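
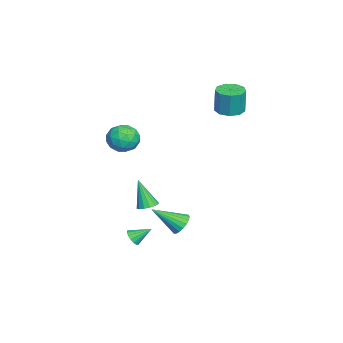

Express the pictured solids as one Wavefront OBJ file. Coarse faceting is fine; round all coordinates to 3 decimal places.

v 0.763 -1.777 2.765
v 1.356 -1.584 2.067
v 1.784 -2.716 3.373
v 2.377 -2.523 2.675
v 2.173 -1.867 3.31
v 1.542 -1.287 2.934
v 1.598 -3.013 2.506
v 0.967 -2.433 2.13
v 1.872 -2.349 1.907
v 2.227 -1.64 2.404
v 0.913 -2.66 3.036
v 1.268 -1.951 3.533
v 0.97 -1.598 2.363
v 2.17 -2.702 3.077
v 2.05 -2.316 3.451
v 2.399 -2.203 3.04
v 1.079 -1.423 2.873
v 1.428 -1.31 2.462
v 1.908 -1.476 3.193
v 1.712 -2.99 2.978
v 2.061 -2.877 2.567
v 0.741 -2.097 2.4
v 1.09 -1.984 1.989
v 1.232 -2.824 2.247
v 1.622 -1.934 1.858
v 2.222 -2.486 2.215
v 1.764 -2.774 2.116
v 1.393 -2.433 1.895
v 1.831 -1.518 2.15
v 2.431 -2.07 2.508
v 2.311 -1.684 2.881
v 1.94 -1.343 2.66
v 2.134 -1.967 2.056
v 0.709 -2.23 2.932
v 1.309 -2.782 3.29
v 1.2 -2.957 2.78
v 0.829 -2.616 2.559
v 0.918 -1.814 3.225
v 1.518 -2.366 3.582
v 1.747 -1.867 3.545
v 1.376 -1.526 3.324
v 1.006 -2.333 3.384
v 0.558 0.695 -3.98
v 1.146 0.505 -4.35
v 0.782 -0.835 -2.84
v 1.264 0.694 -4.12
v 1.243 0.883 -3.862
v 1.086 1.035 -3.627
v 0.824 1.119 -3.462
v 0.51 1.119 -3.4
v 0.205 1.035 -3.452
v -0.03 0.884 -3.609
v -0.148 0.695 -3.84
v -0.127 0.506 -4.097
v 0.03 0.355 -4.332
v 0.292 0.27 -4.497
v 0.606 0.27 -4.559
v 0.911 0.354 -4.507
v -3.702 2.757 2.518
v -2.878 2.83 2.45
v -2.754 2.877 3.994
v -3.578 2.803 4.062
v -3.119 3.344 2.454
v -2.996 3.391 3.998
v -3.633 3.583 2.487
v -3.509 3.63 4.032
v -4.179 3.435 2.535
v -4.056 3.482 4.08
v -4.502 2.97 2.575
v -4.378 3.017 4.12
v -4.45 2.405 2.588
v -4.327 2.452 4.133
v -4.048 2.004 2.568
v -3.925 2.051 4.113
v -3.484 1.956 2.525
v -3.361 2.002 4.069
v -3.022 2.282 2.478
v -2.899 2.329 4.022
v 3.288 -1.447 -3.52
v 3.643 -1.628 -3.171
v 3.152 -0.513 -2.9
v 3.79 -1.485 -3.354
v 3.802 -1.332 -3.581
v 3.676 -1.21 -3.792
v 3.446 -1.152 -3.931
v 3.174 -1.173 -3.959
v 2.933 -1.267 -3.87
v 2.786 -1.41 -3.687
v 2.774 -1.562 -3.459
v 2.9 -1.684 -3.248
v 3.129 -1.743 -3.11
v 3.401 -1.722 -3.081
v -1.673 -1.373 -4.008
v -1.073 -1.475 -3.89
v -2.107 -1.947 -2.292
v -1.125 -1.171 -3.801
v -1.323 -0.921 -3.768
v -1.616 -0.792 -3.799
v -1.923 -0.819 -3.886
v -2.164 -0.995 -4.005
v -2.273 -1.272 -4.125
v -2.222 -1.576 -4.214
v -2.023 -1.826 -4.247
v -1.731 -1.954 -4.216
v -1.423 -1.927 -4.13
v -1.182 -1.752 -4.01
f 1 38 17
f 38 12 41
f 17 41 6
f 38 41 17
f 1 17 13
f 17 6 18
f 13 18 2
f 17 18 13
f 1 13 22
f 13 2 23
f 22 23 8
f 13 23 22
f 1 22 34
f 22 8 37
f 34 37 11
f 22 37 34
f 1 34 38
f 34 11 42
f 38 42 12
f 34 42 38
f 2 18 29
f 18 6 32
f 29 32 10
f 18 32 29
f 6 41 19
f 41 12 40
f 19 40 5
f 41 40 19
f 12 42 39
f 42 11 35
f 39 35 3
f 42 35 39
f 11 37 36
f 37 8 24
f 36 24 7
f 37 24 36
f 8 23 28
f 23 2 25
f 28 25 9
f 23 25 28
f 4 30 16
f 30 10 31
f 16 31 5
f 30 31 16
f 4 16 14
f 16 5 15
f 14 15 3
f 16 15 14
f 4 14 21
f 14 3 20
f 21 20 7
f 14 20 21
f 4 21 26
f 21 7 27
f 26 27 9
f 21 27 26
f 4 26 30
f 26 9 33
f 30 33 10
f 26 33 30
f 5 31 19
f 31 10 32
f 19 32 6
f 31 32 19
f 3 15 39
f 15 5 40
f 39 40 12
f 15 40 39
f 7 20 36
f 20 3 35
f 36 35 11
f 20 35 36
f 9 27 28
f 27 7 24
f 28 24 8
f 27 24 28
f 10 33 29
f 33 9 25
f 29 25 2
f 33 25 29
f 44 43 46
f 44 46 45
f 46 43 47
f 46 47 45
f 47 43 48
f 47 48 45
f 48 43 49
f 48 49 45
f 49 43 50
f 49 50 45
f 50 43 51
f 50 51 45
f 51 43 52
f 51 52 45
f 52 43 53
f 52 53 45
f 53 43 54
f 53 54 45
f 54 43 55
f 54 55 45
f 55 43 56
f 55 56 45
f 56 43 57
f 56 57 45
f 57 43 58
f 57 58 45
f 58 43 44
f 58 44 45
f 60 59 63
f 60 63 61
f 61 63 64
f 61 64 62
f 63 59 65
f 63 65 64
f 64 65 66
f 64 66 62
f 65 59 67
f 65 67 66
f 66 67 68
f 66 68 62
f 67 59 69
f 67 69 68
f 68 69 70
f 68 70 62
f 69 59 71
f 69 71 70
f 70 71 72
f 70 72 62
f 71 59 73
f 71 73 72
f 72 73 74
f 72 74 62
f 73 59 75
f 73 75 74
f 74 75 76
f 74 76 62
f 75 59 77
f 75 77 76
f 76 77 78
f 76 78 62
f 77 59 60
f 77 60 78
f 78 60 61
f 78 61 62
f 80 79 82
f 80 82 81
f 82 79 83
f 82 83 81
f 83 79 84
f 83 84 81
f 84 79 85
f 84 85 81
f 85 79 86
f 85 86 81
f 86 79 87
f 86 87 81
f 87 79 88
f 87 88 81
f 88 79 89
f 88 89 81
f 89 79 90
f 89 90 81
f 90 79 91
f 90 91 81
f 91 79 92
f 91 92 81
f 92 79 80
f 92 80 81
f 94 93 96
f 94 96 95
f 96 93 97
f 96 97 95
f 97 93 98
f 97 98 95
f 98 93 99
f 98 99 95
f 99 93 100
f 99 100 95
f 100 93 101
f 100 101 95
f 101 93 102
f 101 102 95
f 102 93 103
f 102 103 95
f 103 93 104
f 103 104 95
f 104 93 105
f 104 105 95
f 105 93 106
f 105 106 95
f 106 93 94
f 106 94 95



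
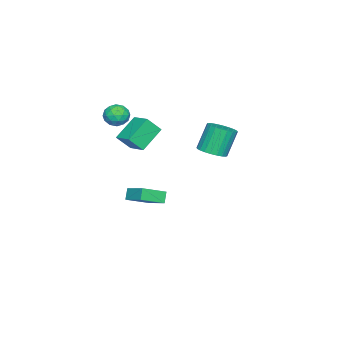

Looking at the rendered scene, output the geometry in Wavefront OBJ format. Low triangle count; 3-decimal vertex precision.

v 0.097 -1.998 2.79
v 0.569 -2.61 3.669
v 0.763 -0.936 3.172
v 1.235 -1.548 4.05
v 1.405 -2.452 1.77
v 1.877 -3.064 2.648
v 2.071 -1.39 2.151
v 2.543 -2.002 3.03
v 1.313 2.186 2.406
v 2.067 2.437 2.677
v 1.402 2.746 4.244
v 0.647 2.494 3.974
v 1.941 2.72 2.568
v 1.276 3.028 4.135
v 1.719 2.92 2.434
v 1.054 3.229 4.001
v 1.435 3.009 2.296
v 0.77 3.318 3.863
v 1.133 2.973 2.175
v 0.468 3.281 3.742
v 0.858 2.817 2.089
v 0.193 3.125 3.656
v 0.652 2.565 2.052
v -0.013 2.873 3.619
v 0.547 2.255 2.068
v -0.118 2.563 3.635
v 0.558 1.934 2.136
v -0.107 2.243 3.703
v 0.684 1.652 2.245
v 0.019 1.96 3.812
v 0.906 1.451 2.379
v 0.241 1.76 3.946
v 1.19 1.362 2.517
v 0.525 1.671 4.084
v 1.492 1.399 2.638
v 0.827 1.707 4.205
v 1.767 1.555 2.724
v 1.102 1.863 4.291
v 1.973 1.807 2.761
v 1.308 2.115 4.328
v 2.078 2.117 2.745
v 1.413 2.425 4.312
v 0.222 -3.5 3.87
v 0.63 -2.915 4.182
v 1.29 -4.025 3.458
v 1.698 -3.44 3.77
v 1.339 -3.954 4.231
v 0.679 -3.63 4.486
v 1.241 -3.31 3.154
v 0.581 -2.986 3.409
v 1.259 -2.798 3.74
v 1.32 -3.196 4.406
v 0.6 -3.744 3.234
v 0.661 -4.142 3.9
v 0.332 -3.162 4.062
v 1.588 -3.778 3.578
v 1.377 -4.081 3.849
v 1.617 -3.737 4.033
v 0.361 -3.582 4.241
v 0.601 -3.238 4.424
v 1.018 -3.849 4.453
v 1.319 -3.702 3.216
v 1.559 -3.358 3.399
v 0.303 -3.203 3.607
v 0.543 -2.859 3.791
v 0.902 -3.091 3.187
v 0.942 -2.749 3.986
v 1.569 -3.057 3.744
v 1.301 -2.981 3.382
v 0.913 -2.79 3.531
v 0.978 -2.983 4.377
v 1.605 -3.291 4.135
v 1.395 -3.594 4.406
v 1.007 -3.403 4.555
v 1.348 -2.914 4.117
v 0.315 -3.649 3.505
v 0.942 -3.957 3.263
v 0.913 -3.537 3.085
v 0.525 -3.346 3.234
v 0.351 -3.883 3.896
v 0.978 -4.191 3.654
v 1.007 -4.15 4.109
v 0.619 -3.959 4.258
v 0.572 -4.026 3.523
v -1.442 -4.031 -3.135
v -0.762 -2.786 -2.511
v -2.564 -3.1 -3.77
v -1.883 -1.855 -3.146
v -0.997 -3.945 -3.794
v -0.316 -2.7 -3.17
v -2.118 -3.014 -4.429
v -1.438 -1.769 -3.805
f 2 4 1
f 5 2 1
f 1 4 3
f 3 5 1
f 2 8 4
f 6 2 5
f 6 8 2
f 4 8 3
f 7 5 3
f 3 8 7
f 7 6 5
f 8 6 7
f 10 9 13
f 10 13 11
f 11 13 14
f 11 14 12
f 13 9 15
f 13 15 14
f 14 15 16
f 14 16 12
f 15 9 17
f 15 17 16
f 16 17 18
f 16 18 12
f 17 9 19
f 17 19 18
f 18 19 20
f 18 20 12
f 19 9 21
f 19 21 20
f 20 21 22
f 20 22 12
f 21 9 23
f 21 23 22
f 22 23 24
f 22 24 12
f 23 9 25
f 23 25 24
f 24 25 26
f 24 26 12
f 25 9 27
f 25 27 26
f 26 27 28
f 26 28 12
f 27 9 29
f 27 29 28
f 28 29 30
f 28 30 12
f 29 9 31
f 29 31 30
f 30 31 32
f 30 32 12
f 31 9 33
f 31 33 32
f 32 33 34
f 32 34 12
f 33 9 35
f 33 35 34
f 34 35 36
f 34 36 12
f 35 9 37
f 35 37 36
f 36 37 38
f 36 38 12
f 37 9 39
f 37 39 38
f 38 39 40
f 38 40 12
f 39 9 41
f 39 41 40
f 40 41 42
f 40 42 12
f 41 9 10
f 41 10 42
f 42 10 11
f 42 11 12
f 43 80 59
f 80 54 83
f 59 83 48
f 80 83 59
f 43 59 55
f 59 48 60
f 55 60 44
f 59 60 55
f 43 55 64
f 55 44 65
f 64 65 50
f 55 65 64
f 43 64 76
f 64 50 79
f 76 79 53
f 64 79 76
f 43 76 80
f 76 53 84
f 80 84 54
f 76 84 80
f 44 60 71
f 60 48 74
f 71 74 52
f 60 74 71
f 48 83 61
f 83 54 82
f 61 82 47
f 83 82 61
f 54 84 81
f 84 53 77
f 81 77 45
f 84 77 81
f 53 79 78
f 79 50 66
f 78 66 49
f 79 66 78
f 50 65 70
f 65 44 67
f 70 67 51
f 65 67 70
f 46 72 58
f 72 52 73
f 58 73 47
f 72 73 58
f 46 58 56
f 58 47 57
f 56 57 45
f 58 57 56
f 46 56 63
f 56 45 62
f 63 62 49
f 56 62 63
f 46 63 68
f 63 49 69
f 68 69 51
f 63 69 68
f 46 68 72
f 68 51 75
f 72 75 52
f 68 75 72
f 47 73 61
f 73 52 74
f 61 74 48
f 73 74 61
f 45 57 81
f 57 47 82
f 81 82 54
f 57 82 81
f 49 62 78
f 62 45 77
f 78 77 53
f 62 77 78
f 51 69 70
f 69 49 66
f 70 66 50
f 69 66 70
f 52 75 71
f 75 51 67
f 71 67 44
f 75 67 71
f 86 88 85
f 89 86 85
f 85 88 87
f 87 89 85
f 86 92 88
f 90 86 89
f 90 92 86
f 88 92 87
f 91 89 87
f 87 92 91
f 91 90 89
f 92 90 91



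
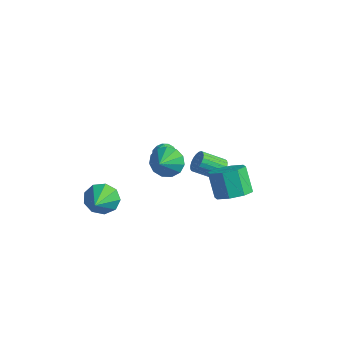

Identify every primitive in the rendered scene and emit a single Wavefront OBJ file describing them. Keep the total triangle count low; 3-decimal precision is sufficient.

v 3.753 2.084 -1.197
v 4.534 2.707 -0.872
v 3.707 3.018 0.521
v 2.927 2.396 0.197
v 3.977 3.106 -1.292
v 3.15 3.417 0.101
v 3.289 2.906 -1.656
v 2.462 3.218 -0.263
v 2.873 2.225 -1.751
v 2.046 2.537 -0.357
v 2.973 1.462 -1.521
v 2.146 1.773 -0.128
v 3.53 1.063 -1.101
v 2.703 1.374 0.292
v 4.218 1.262 -0.737
v 3.391 1.574 0.656
v 4.634 1.943 -0.643
v 3.807 2.255 0.751
v 2.7 -1.767 3.11
v 3.541 -1.652 2.706
v 3.14 -2.733 3.75
v 3.546 -1.358 3.147
v 3.282 -1.194 3.575
v 2.833 -1.211 3.857
v 2.342 -1.406 3.9
v 1.965 -1.714 3.693
v 1.821 -2.04 3.301
v 1.956 -2.279 2.848
v 2.328 -2.355 2.478
v 2.817 -2.244 2.309
v 3.27 -1.982 2.394
v 0.808 4.199 -2.124
v 1.108 4.406 -1.527
v 0.252 3.428 -0.758
v -0.048 3.221 -1.356
v 0.882 4.588 -1.547
v 0.026 3.61 -0.778
v 0.643 4.703 -1.667
v -0.213 3.724 -0.898
v 0.432 4.731 -1.866
v -0.423 3.752 -1.097
v 0.287 4.666 -2.11
v -0.569 3.688 -1.341
v 0.231 4.521 -2.356
v -0.624 3.543 -1.587
v 0.275 4.321 -2.562
v -0.58 3.342 -1.794
v 0.412 4.099 -2.693
v -0.444 3.121 -1.924
v 0.616 3.895 -2.725
v -0.239 2.916 -1.956
v 0.854 3.743 -2.653
v -0.001 2.765 -1.885
v 1.084 3.67 -2.49
v 0.229 2.692 -1.722
v 1.266 3.689 -2.264
v 0.411 2.71 -1.495
v 1.369 3.796 -2.013
v 0.513 2.817 -1.245
v 1.375 3.972 -1.782
v 0.519 2.994 -1.013
v 1.282 4.188 -1.61
v 0.427 3.21 -0.841
v -1.339 -2.583 -1.81
v -0.891 -2.831 -2.669
v -0.321 -3.997 -0.87
v -0.526 -2.352 -2.344
v -0.541 -1.982 -1.77
v -0.93 -1.892 -1.214
v -1.51 -2.126 -0.937
v -2.01 -2.573 -1.069
v -2.196 -3.025 -1.547
v -1.981 -3.27 -2.149
v -1.466 -3.194 -2.592
v -0.883 1.963 -0.984
v -0.352 1.685 -0.613
v -1.608 1.695 -0.147
v -1.077 1.417 0.224
v -1.109 2.113 0.123
v -0.661 2.279 -0.395
v -1.299 1.101 -0.365
v -0.851 1.267 -0.883
v -0.609 1.152 -0.231
v -0.492 1.778 0.071
v -1.468 1.602 -0.831
v -1.351 2.228 -0.529
v -0.554 1.847 -0.872
v -1.406 1.533 0.112
v -1.425 1.942 0.053
v -1.113 1.778 0.271
v -0.735 2.197 -0.744
v -0.423 2.033 -0.526
v -0.868 2.285 -0.093
v -1.537 1.347 -0.234
v -1.225 1.183 -0.016
v -0.847 1.602 -1.031
v -0.535 1.438 -0.813
v -1.092 1.095 -0.667
v -0.393 1.371 -0.43
v -0.819 1.213 0.063
v -0.95 1.028 -0.284
v -0.686 1.125 -0.588
v -0.324 1.738 -0.252
v -0.75 1.581 0.24
v -0.769 1.99 0.181
v -0.506 2.088 -0.124
v -0.475 1.425 -0.028
v -1.21 1.799 -1
v -1.636 1.642 -0.508
v -1.454 1.292 -0.636
v -1.191 1.39 -0.941
v -1.141 2.167 -0.823
v -1.567 2.009 -0.33
v -1.274 2.255 -0.172
v -1.01 2.352 -0.476
v -1.485 1.955 -0.732
f 2 1 5
f 2 5 3
f 3 5 6
f 3 6 4
f 5 1 7
f 5 7 6
f 6 7 8
f 6 8 4
f 7 1 9
f 7 9 8
f 8 9 10
f 8 10 4
f 9 1 11
f 9 11 10
f 10 11 12
f 10 12 4
f 11 1 13
f 11 13 12
f 12 13 14
f 12 14 4
f 13 1 15
f 13 15 14
f 14 15 16
f 14 16 4
f 15 1 17
f 15 17 16
f 16 17 18
f 16 18 4
f 17 1 2
f 17 2 18
f 18 2 3
f 18 3 4
f 20 19 22
f 20 22 21
f 22 19 23
f 22 23 21
f 23 19 24
f 23 24 21
f 24 19 25
f 24 25 21
f 25 19 26
f 25 26 21
f 26 19 27
f 26 27 21
f 27 19 28
f 27 28 21
f 28 19 29
f 28 29 21
f 29 19 30
f 29 30 21
f 30 19 31
f 30 31 21
f 31 19 20
f 31 20 21
f 33 32 36
f 33 36 34
f 34 36 37
f 34 37 35
f 36 32 38
f 36 38 37
f 37 38 39
f 37 39 35
f 38 32 40
f 38 40 39
f 39 40 41
f 39 41 35
f 40 32 42
f 40 42 41
f 41 42 43
f 41 43 35
f 42 32 44
f 42 44 43
f 43 44 45
f 43 45 35
f 44 32 46
f 44 46 45
f 45 46 47
f 45 47 35
f 46 32 48
f 46 48 47
f 47 48 49
f 47 49 35
f 48 32 50
f 48 50 49
f 49 50 51
f 49 51 35
f 50 32 52
f 50 52 51
f 51 52 53
f 51 53 35
f 52 32 54
f 52 54 53
f 53 54 55
f 53 55 35
f 54 32 56
f 54 56 55
f 55 56 57
f 55 57 35
f 56 32 58
f 56 58 57
f 57 58 59
f 57 59 35
f 58 32 60
f 58 60 59
f 59 60 61
f 59 61 35
f 60 32 62
f 60 62 61
f 61 62 63
f 61 63 35
f 62 32 33
f 62 33 63
f 63 33 34
f 63 34 35
f 65 64 67
f 65 67 66
f 67 64 68
f 67 68 66
f 68 64 69
f 68 69 66
f 69 64 70
f 69 70 66
f 70 64 71
f 70 71 66
f 71 64 72
f 71 72 66
f 72 64 73
f 72 73 66
f 73 64 74
f 73 74 66
f 74 64 65
f 74 65 66
f 75 112 91
f 112 86 115
f 91 115 80
f 112 115 91
f 75 91 87
f 91 80 92
f 87 92 76
f 91 92 87
f 75 87 96
f 87 76 97
f 96 97 82
f 87 97 96
f 75 96 108
f 96 82 111
f 108 111 85
f 96 111 108
f 75 108 112
f 108 85 116
f 112 116 86
f 108 116 112
f 76 92 103
f 92 80 106
f 103 106 84
f 92 106 103
f 80 115 93
f 115 86 114
f 93 114 79
f 115 114 93
f 86 116 113
f 116 85 109
f 113 109 77
f 116 109 113
f 85 111 110
f 111 82 98
f 110 98 81
f 111 98 110
f 82 97 102
f 97 76 99
f 102 99 83
f 97 99 102
f 78 104 90
f 104 84 105
f 90 105 79
f 104 105 90
f 78 90 88
f 90 79 89
f 88 89 77
f 90 89 88
f 78 88 95
f 88 77 94
f 95 94 81
f 88 94 95
f 78 95 100
f 95 81 101
f 100 101 83
f 95 101 100
f 78 100 104
f 100 83 107
f 104 107 84
f 100 107 104
f 79 105 93
f 105 84 106
f 93 106 80
f 105 106 93
f 77 89 113
f 89 79 114
f 113 114 86
f 89 114 113
f 81 94 110
f 94 77 109
f 110 109 85
f 94 109 110
f 83 101 102
f 101 81 98
f 102 98 82
f 101 98 102
f 84 107 103
f 107 83 99
f 103 99 76
f 107 99 103



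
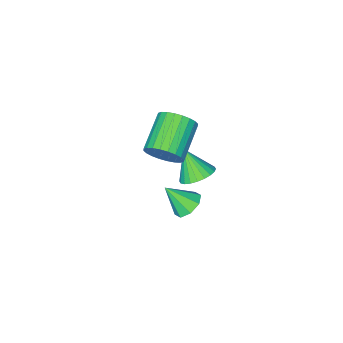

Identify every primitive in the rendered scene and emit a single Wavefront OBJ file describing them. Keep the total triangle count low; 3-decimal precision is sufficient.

v -1.047 -0.572 2.025
v -0.442 -1.016 2.64
v -2.049 -1.971 3.53
v -2.653 -1.528 2.915
v -0.524 -0.7 2.832
v -2.13 -1.655 3.722
v -0.685 -0.365 2.901
v -2.291 -1.32 3.791
v -0.901 -0.061 2.836
v -2.508 -1.016 3.726
v -1.14 0.165 2.648
v -2.746 -0.79 3.538
v -1.364 0.279 2.365
v -2.971 -0.676 3.255
v -1.54 0.263 2.031
v -3.147 -0.692 2.921
v -1.641 0.12 1.695
v -3.247 -0.835 2.585
v -1.651 -0.129 1.41
v -3.258 -1.084 2.3
v -1.57 -0.445 1.218
v -3.176 -1.4 2.108
v -1.409 -0.78 1.149
v -3.015 -1.735 2.039
v -1.192 -1.084 1.214
v -2.799 -2.039 2.104
v -0.954 -1.31 1.402
v -2.56 -2.265 2.292
v -0.729 -1.424 1.685
v -2.336 -2.379 2.575
v -0.553 -1.408 2.019
v -2.16 -2.363 2.909
v -0.453 -1.265 2.355
v -2.059 -2.22 3.245
v -2.953 -0.451 -0.771
v -2.056 -0.589 -0.925
v -2.867 -1.389 0.571
v -2.048 -0.295 -0.72
v -2.177 -0.024 -0.523
v -2.424 0.181 -0.363
v -2.752 0.291 -0.266
v -3.11 0.287 -0.246
v -3.445 0.171 -0.305
v -3.704 -0.039 -0.436
v -3.849 -0.313 -0.617
v -3.858 -0.607 -0.823
v -3.729 -0.878 -1.02
v -3.482 -1.084 -1.179
v -3.154 -1.193 -1.277
v -2.796 -1.189 -1.297
v -2.461 -1.073 -1.237
v -2.202 -0.863 -1.107
v -2.715 -0.861 -3.403
v -2.08 -1.056 -3.918
v -1.985 -1.679 -2.197
v -1.982 -0.503 -3.604
v -2.313 -0.161 -3.172
v -2.879 -0.229 -2.876
v -3.349 -0.667 -2.888
v -3.448 -1.219 -3.203
v -3.117 -1.562 -3.635
v -2.55 -1.494 -3.931
f 2 1 5
f 2 5 3
f 3 5 6
f 3 6 4
f 5 1 7
f 5 7 6
f 6 7 8
f 6 8 4
f 7 1 9
f 7 9 8
f 8 9 10
f 8 10 4
f 9 1 11
f 9 11 10
f 10 11 12
f 10 12 4
f 11 1 13
f 11 13 12
f 12 13 14
f 12 14 4
f 13 1 15
f 13 15 14
f 14 15 16
f 14 16 4
f 15 1 17
f 15 17 16
f 16 17 18
f 16 18 4
f 17 1 19
f 17 19 18
f 18 19 20
f 18 20 4
f 19 1 21
f 19 21 20
f 20 21 22
f 20 22 4
f 21 1 23
f 21 23 22
f 22 23 24
f 22 24 4
f 23 1 25
f 23 25 24
f 24 25 26
f 24 26 4
f 25 1 27
f 25 27 26
f 26 27 28
f 26 28 4
f 27 1 29
f 27 29 28
f 28 29 30
f 28 30 4
f 29 1 31
f 29 31 30
f 30 31 32
f 30 32 4
f 31 1 33
f 31 33 32
f 32 33 34
f 32 34 4
f 33 1 2
f 33 2 34
f 34 2 3
f 34 3 4
f 36 35 38
f 36 38 37
f 38 35 39
f 38 39 37
f 39 35 40
f 39 40 37
f 40 35 41
f 40 41 37
f 41 35 42
f 41 42 37
f 42 35 43
f 42 43 37
f 43 35 44
f 43 44 37
f 44 35 45
f 44 45 37
f 45 35 46
f 45 46 37
f 46 35 47
f 46 47 37
f 47 35 48
f 47 48 37
f 48 35 49
f 48 49 37
f 49 35 50
f 49 50 37
f 50 35 51
f 50 51 37
f 51 35 52
f 51 52 37
f 52 35 36
f 52 36 37
f 54 53 56
f 54 56 55
f 56 53 57
f 56 57 55
f 57 53 58
f 57 58 55
f 58 53 59
f 58 59 55
f 59 53 60
f 59 60 55
f 60 53 61
f 60 61 55
f 61 53 62
f 61 62 55
f 62 53 54
f 62 54 55



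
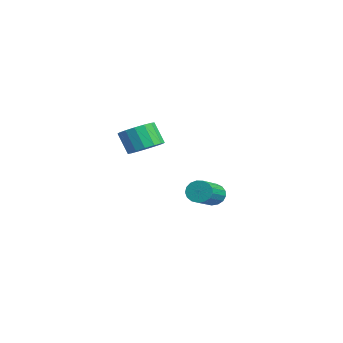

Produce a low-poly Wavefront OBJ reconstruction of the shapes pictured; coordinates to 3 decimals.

v -3.107 1.17 -3.631
v -2.731 1.301 -4.106
v -1.376 0.241 -3.324
v -1.753 0.11 -2.849
v -2.675 1.517 -3.909
v -1.32 0.456 -3.127
v -2.719 1.653 -3.649
v -1.364 0.593 -2.867
v -2.851 1.679 -3.385
v -1.497 0.618 -2.603
v -3.043 1.588 -3.177
v -1.688 0.527 -2.395
v -3.249 1.401 -3.073
v -1.894 0.341 -2.291
v -3.422 1.162 -3.097
v -2.068 0.101 -2.315
v -3.524 0.924 -3.243
v -2.169 -0.136 -2.461
v -3.53 0.743 -3.478
v -2.175 -0.317 -2.696
v -3.439 0.66 -3.748
v -2.084 -0.401 -2.966
v -3.273 0.694 -3.991
v -1.918 -0.367 -3.209
v -3.068 0.836 -4.152
v -1.713 -0.224 -3.37
v -2.872 1.056 -4.193
v -1.518 -0.005 -3.411
v 2.412 -3.409 1.405
v 3.098 -3.664 1.673
v 2.615 -3.945 2.643
v 1.928 -3.691 2.375
v 3.083 -3.274 1.778
v 2.6 -3.556 2.749
v 2.888 -2.921 1.784
v 2.404 -3.203 2.754
v 2.565 -2.698 1.687
v 2.081 -2.98 2.658
v 2.201 -2.666 1.515
v 1.718 -2.948 2.486
v 1.893 -2.833 1.314
v 1.41 -3.115 2.284
v 1.725 -3.155 1.137
v 1.242 -3.436 2.107
v 1.74 -3.544 1.031
v 1.257 -3.826 2.002
v 1.936 -3.897 1.026
v 1.452 -4.179 1.996
v 2.259 -4.12 1.122
v 1.775 -4.402 2.093
v 2.622 -4.152 1.294
v 2.139 -4.434 2.265
v 2.93 -3.985 1.496
v 2.447 -4.267 2.466
f 2 1 5
f 2 5 3
f 3 5 6
f 3 6 4
f 5 1 7
f 5 7 6
f 6 7 8
f 6 8 4
f 7 1 9
f 7 9 8
f 8 9 10
f 8 10 4
f 9 1 11
f 9 11 10
f 10 11 12
f 10 12 4
f 11 1 13
f 11 13 12
f 12 13 14
f 12 14 4
f 13 1 15
f 13 15 14
f 14 15 16
f 14 16 4
f 15 1 17
f 15 17 16
f 16 17 18
f 16 18 4
f 17 1 19
f 17 19 18
f 18 19 20
f 18 20 4
f 19 1 21
f 19 21 20
f 20 21 22
f 20 22 4
f 21 1 23
f 21 23 22
f 22 23 24
f 22 24 4
f 23 1 25
f 23 25 24
f 24 25 26
f 24 26 4
f 25 1 27
f 25 27 26
f 26 27 28
f 26 28 4
f 27 1 2
f 27 2 28
f 28 2 3
f 28 3 4
f 30 29 33
f 30 33 31
f 31 33 34
f 31 34 32
f 33 29 35
f 33 35 34
f 34 35 36
f 34 36 32
f 35 29 37
f 35 37 36
f 36 37 38
f 36 38 32
f 37 29 39
f 37 39 38
f 38 39 40
f 38 40 32
f 39 29 41
f 39 41 40
f 40 41 42
f 40 42 32
f 41 29 43
f 41 43 42
f 42 43 44
f 42 44 32
f 43 29 45
f 43 45 44
f 44 45 46
f 44 46 32
f 45 29 47
f 45 47 46
f 46 47 48
f 46 48 32
f 47 29 49
f 47 49 48
f 48 49 50
f 48 50 32
f 49 29 51
f 49 51 50
f 50 51 52
f 50 52 32
f 51 29 53
f 51 53 52
f 52 53 54
f 52 54 32
f 53 29 30
f 53 30 54
f 54 30 31
f 54 31 32



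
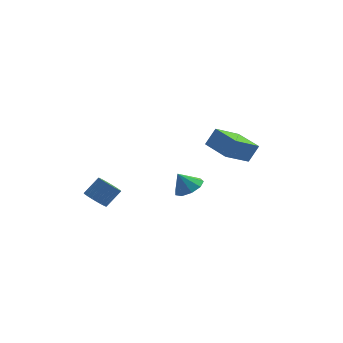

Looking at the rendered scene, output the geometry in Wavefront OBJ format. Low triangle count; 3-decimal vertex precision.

v 0.265 3.334 -1.959
v 0.785 4.057 -1.574
v -0.385 3.206 -0.841
v 0.24 4.299 -1.864
v -0.294 4.09 -2.198
v -0.566 3.527 -2.42
v -0.449 2.874 -2.427
v 0.002 2.436 -2.215
v 0.576 2.418 -1.883
v 1.005 2.829 -1.587
v 1.087 3.476 -1.465
v 4.102 0.093 2.217
v 3.011 -1.227 3.19
v 2.797 1.329 2.43
v 1.706 0.009 3.404
v 4.614 0.451 3.276
v 3.523 -0.869 4.25
v 3.309 1.687 3.49
v 2.218 0.367 4.463
v -4.062 -1.96 -0.479
v -3.442 -2.402 -0.648
v -2.738 -1.783 0.309
v -3.358 -1.34 0.479
v -3.399 -2.148 -0.844
v -2.695 -1.528 0.113
v -3.471 -1.861 -0.978
v -2.767 -1.241 -0.021
v -3.645 -1.591 -1.024
v -2.941 -0.971 -0.067
v -3.891 -1.385 -0.977
v -3.186 -0.765 -0.02
v -4.166 -1.278 -0.843
v -3.462 -0.659 0.114
v -4.424 -1.289 -0.646
v -3.72 -0.67 0.311
v -4.619 -1.417 -0.421
v -3.915 -0.797 0.536
v -4.718 -1.638 -0.205
v -4.013 -1.018 0.752
v -4.703 -1.914 -0.036
v -3.999 -1.295 0.921
v -4.578 -2.199 0.056
v -3.874 -1.579 1.013
v -4.363 -2.442 0.055
v -3.659 -1.823 1.012
v -4.097 -2.602 -0.037
v -3.392 -1.982 0.92
v -3.824 -2.651 -0.206
v -3.12 -2.031 0.751
v -3.593 -2.58 -0.422
v -2.889 -1.961 0.535
f 2 1 4
f 2 4 3
f 4 1 5
f 4 5 3
f 5 1 6
f 5 6 3
f 6 1 7
f 6 7 3
f 7 1 8
f 7 8 3
f 8 1 9
f 8 9 3
f 9 1 10
f 9 10 3
f 10 1 11
f 10 11 3
f 11 1 2
f 11 2 3
f 13 15 12
f 16 13 12
f 12 15 14
f 14 16 12
f 13 19 15
f 17 13 16
f 17 19 13
f 15 19 14
f 18 16 14
f 14 19 18
f 18 17 16
f 19 17 18
f 21 20 24
f 21 24 22
f 22 24 25
f 22 25 23
f 24 20 26
f 24 26 25
f 25 26 27
f 25 27 23
f 26 20 28
f 26 28 27
f 27 28 29
f 27 29 23
f 28 20 30
f 28 30 29
f 29 30 31
f 29 31 23
f 30 20 32
f 30 32 31
f 31 32 33
f 31 33 23
f 32 20 34
f 32 34 33
f 33 34 35
f 33 35 23
f 34 20 36
f 34 36 35
f 35 36 37
f 35 37 23
f 36 20 38
f 36 38 37
f 37 38 39
f 37 39 23
f 38 20 40
f 38 40 39
f 39 40 41
f 39 41 23
f 40 20 42
f 40 42 41
f 41 42 43
f 41 43 23
f 42 20 44
f 42 44 43
f 43 44 45
f 43 45 23
f 44 20 46
f 44 46 45
f 45 46 47
f 45 47 23
f 46 20 48
f 46 48 47
f 47 48 49
f 47 49 23
f 48 20 50
f 48 50 49
f 49 50 51
f 49 51 23
f 50 20 21
f 50 21 51
f 51 21 22
f 51 22 23



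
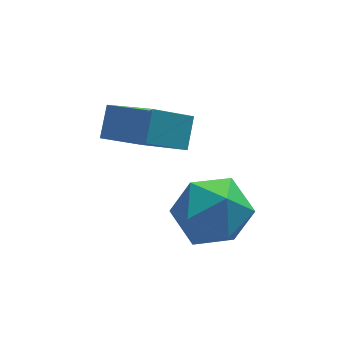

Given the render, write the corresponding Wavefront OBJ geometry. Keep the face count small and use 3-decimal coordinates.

v -0.631 -2.194 -1.171
v 0.219 -1.564 -1.084
v 0.381 -3.576 -1.036
v 1.231 -2.946 -0.949
v 0.516 -2.985 -0.165
v -0.109 -2.13 -0.248
v 0.709 -3.01 -1.872
v 0.084 -2.155 -1.955
v 1.048 -2.068 -1.517
v 0.928 -2.052 -0.462
v -0.328 -3.088 -1.658
v -0.448 -3.072 -0.603
v -1.839 -0.433 0.303
v -1.049 -1.681 1.125
v -1.501 0.188 0.922
v -0.711 -1.06 1.744
v -0.789 -0.26 -0.444
v 0.001 -1.508 0.378
v -0.451 0.361 0.175
v 0.339 -0.887 0.997
f 1 12 6
f 1 6 2
f 1 2 8
f 1 8 11
f 1 11 12
f 2 6 10
f 6 12 5
f 12 11 3
f 11 8 7
f 8 2 9
f 4 10 5
f 4 5 3
f 4 3 7
f 4 7 9
f 4 9 10
f 5 10 6
f 3 5 12
f 7 3 11
f 9 7 8
f 10 9 2
f 14 16 13
f 17 14 13
f 13 16 15
f 15 17 13
f 14 20 16
f 18 14 17
f 18 20 14
f 16 20 15
f 19 17 15
f 15 20 19
f 19 18 17
f 20 18 19



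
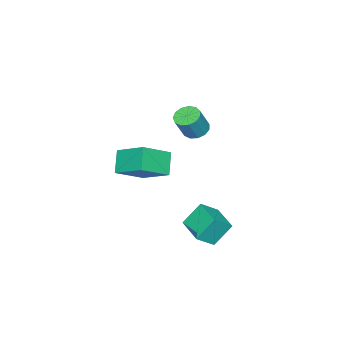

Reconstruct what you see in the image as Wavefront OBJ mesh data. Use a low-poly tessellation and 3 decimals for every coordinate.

v -3.94 -0.197 0.587
v -3.456 0.226 0.366
v -2.815 0.121 1.573
v -3.3 -0.303 1.793
v -3.725 0.445 0.528
v -3.085 0.34 1.735
v -4.063 0.46 0.709
v -3.422 0.355 1.915
v -4.361 0.267 0.851
v -3.721 0.162 2.057
v -4.526 -0.074 0.909
v -3.886 -0.179 2.115
v -4.505 -0.454 0.864
v -3.865 -0.559 2.071
v -4.305 -0.753 0.732
v -3.664 -0.858 1.938
v -3.989 -0.875 0.553
v -3.348 -0.98 1.76
v -3.657 -0.782 0.385
v -3.017 -0.887 1.592
v -3.415 -0.503 0.281
v -2.775 -0.609 1.488
v -3.34 -0.128 0.274
v -2.7 -0.233 1.481
v -2.53 -3.778 -1.47
v -2.369 -2.146 -0.55
v -3.923 -3.133 -2.371
v -3.763 -1.501 -1.451
v -1.697 -3.319 -2.429
v -1.537 -1.687 -1.509
v -3.091 -2.674 -3.33
v -2.93 -1.042 -2.41
v -0.704 2.18 -3.562
v -1.387 2.699 -2.481
v 0.095 3.457 -3.67
v -0.588 3.976 -2.589
v 0.088 1.744 -2.851
v -0.595 2.263 -1.77
v 0.887 3.021 -2.959
v 0.204 3.54 -1.878
f 2 1 5
f 2 5 3
f 3 5 6
f 3 6 4
f 5 1 7
f 5 7 6
f 6 7 8
f 6 8 4
f 7 1 9
f 7 9 8
f 8 9 10
f 8 10 4
f 9 1 11
f 9 11 10
f 10 11 12
f 10 12 4
f 11 1 13
f 11 13 12
f 12 13 14
f 12 14 4
f 13 1 15
f 13 15 14
f 14 15 16
f 14 16 4
f 15 1 17
f 15 17 16
f 16 17 18
f 16 18 4
f 17 1 19
f 17 19 18
f 18 19 20
f 18 20 4
f 19 1 21
f 19 21 20
f 20 21 22
f 20 22 4
f 21 1 23
f 21 23 22
f 22 23 24
f 22 24 4
f 23 1 2
f 23 2 24
f 24 2 3
f 24 3 4
f 26 28 25
f 29 26 25
f 25 28 27
f 27 29 25
f 26 32 28
f 30 26 29
f 30 32 26
f 28 32 27
f 31 29 27
f 27 32 31
f 31 30 29
f 32 30 31
f 34 36 33
f 37 34 33
f 33 36 35
f 35 37 33
f 34 40 36
f 38 34 37
f 38 40 34
f 36 40 35
f 39 37 35
f 35 40 39
f 39 38 37
f 40 38 39



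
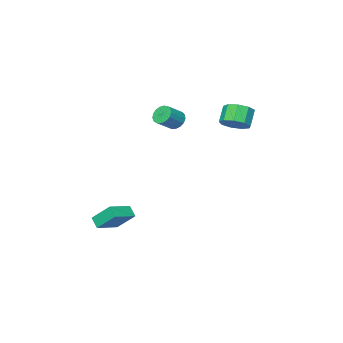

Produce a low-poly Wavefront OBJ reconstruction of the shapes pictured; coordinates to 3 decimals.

v 2.407 -2.56 -4.819
v 2.332 -3.158 -4.234
v 1.987 -1.41 -3.698
v 1.912 -2.008 -3.112
v 3.968 -2.372 -4.428
v 3.893 -2.97 -3.842
v 3.548 -1.222 -3.306
v 3.473 -1.82 -2.721
v -0.516 -0.833 3.373
v -0.177 -1.108 2.838
v 0.875 -1.082 3.493
v 0.536 -0.807 4.027
v -0.154 -0.782 2.788
v 0.899 -0.756 3.442
v -0.213 -0.468 2.871
v 0.839 -0.443 3.526
v -0.342 -0.238 3.07
v 0.71 -0.212 3.724
v -0.511 -0.144 3.337
v 0.541 -0.118 3.992
v -0.681 -0.208 3.613
v 0.371 -0.182 4.268
v -0.814 -0.415 3.834
v 0.239 -0.389 4.489
v -0.878 -0.717 3.949
v 0.175 -0.692 4.604
v -0.859 -1.047 3.932
v 0.194 -1.021 4.587
v -0.762 -1.327 3.787
v 0.291 -1.301 4.442
v -0.609 -1.494 3.547
v 0.444 -1.468 4.201
v -0.434 -1.51 3.267
v 0.619 -1.484 3.922
v -0.278 -1.37 3.011
v 0.774 -1.345 3.666
v -2.94 1.44 3.118
v -2.399 1.953 3.658
v -3.04 1.572 4.661
v -3.58 1.06 4.122
v -2.896 2.29 3.469
v -3.537 1.909 4.472
v -3.413 2.229 3.115
v -4.054 1.848 4.119
v -3.709 1.799 2.763
v -4.35 1.419 3.767
v -3.645 1.202 2.578
v -4.285 0.821 3.581
v -3.251 0.716 2.645
v -3.891 0.335 3.648
v -2.711 0.569 2.933
v -3.352 0.188 3.937
v -2.278 0.83 3.309
v -2.919 0.449 4.312
v -2.155 1.376 3.595
v -2.796 0.996 4.598
f 2 4 1
f 5 2 1
f 1 4 3
f 3 5 1
f 2 8 4
f 6 2 5
f 6 8 2
f 4 8 3
f 7 5 3
f 3 8 7
f 7 6 5
f 8 6 7
f 10 9 13
f 10 13 11
f 11 13 14
f 11 14 12
f 13 9 15
f 13 15 14
f 14 15 16
f 14 16 12
f 15 9 17
f 15 17 16
f 16 17 18
f 16 18 12
f 17 9 19
f 17 19 18
f 18 19 20
f 18 20 12
f 19 9 21
f 19 21 20
f 20 21 22
f 20 22 12
f 21 9 23
f 21 23 22
f 22 23 24
f 22 24 12
f 23 9 25
f 23 25 24
f 24 25 26
f 24 26 12
f 25 9 27
f 25 27 26
f 26 27 28
f 26 28 12
f 27 9 29
f 27 29 28
f 28 29 30
f 28 30 12
f 29 9 31
f 29 31 30
f 30 31 32
f 30 32 12
f 31 9 33
f 31 33 32
f 32 33 34
f 32 34 12
f 33 9 35
f 33 35 34
f 34 35 36
f 34 36 12
f 35 9 10
f 35 10 36
f 36 10 11
f 36 11 12
f 38 37 41
f 38 41 39
f 39 41 42
f 39 42 40
f 41 37 43
f 41 43 42
f 42 43 44
f 42 44 40
f 43 37 45
f 43 45 44
f 44 45 46
f 44 46 40
f 45 37 47
f 45 47 46
f 46 47 48
f 46 48 40
f 47 37 49
f 47 49 48
f 48 49 50
f 48 50 40
f 49 37 51
f 49 51 50
f 50 51 52
f 50 52 40
f 51 37 53
f 51 53 52
f 52 53 54
f 52 54 40
f 53 37 55
f 53 55 54
f 54 55 56
f 54 56 40
f 55 37 38
f 55 38 56
f 56 38 39
f 56 39 40



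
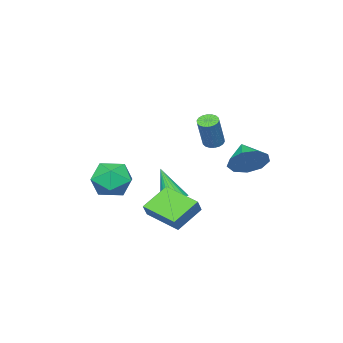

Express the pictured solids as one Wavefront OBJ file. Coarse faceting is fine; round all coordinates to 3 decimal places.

v 1.313 -2.49 -1.106
v 2.048 -3.12 -0.399
v 0.892 -4.1 -2.101
v 1.627 -4.73 -1.394
v 0.604 -4.289 -0.953
v 0.864 -3.294 -0.338
v 2.076 -3.926 -2.162
v 2.336 -2.931 -1.547
v 2.52 -4.007 -1.051
v 1.61 -4.231 -0.304
v 1.33 -2.989 -2.196
v 0.42 -3.213 -1.449
v 3.006 -0.037 -2.118
v 1.623 0.2 -1.213
v 3.01 1.841 -2.604
v 1.627 2.078 -1.699
v 3.493 0.142 -1.421
v 2.11 0.379 -0.516
v 3.497 2.02 -1.907
v 2.114 2.257 -1.002
v -0.871 0.763 1.615
v -0.418 0.89 1.37
v 0.383 1.184 3
v -0.069 1.057 3.245
v -0.529 1.098 1.387
v 0.272 1.392 3.017
v -0.707 1.239 1.449
v 0.094 1.533 3.079
v -0.918 1.286 1.544
v -0.117 1.58 3.174
v -1.119 1.23 1.653
v -0.318 1.523 3.283
v -1.271 1.081 1.755
v -0.47 1.374 3.385
v -1.344 0.869 1.829
v -0.543 1.163 3.459
v -1.323 0.636 1.86
v -0.522 0.93 3.49
v -1.212 0.428 1.843
v -0.411 0.722 3.473
v -1.034 0.287 1.781
v -0.233 0.581 3.411
v -0.823 0.24 1.686
v -0.022 0.534 3.316
v -0.622 0.297 1.577
v 0.179 0.59 3.207
v -0.47 0.446 1.475
v 0.331 0.739 3.105
v -0.397 0.657 1.401
v 0.404 0.951 3.031
v -3.073 -3.49 -3.982
v -2.325 -3.535 -3.969
v -3.167 -4.49 -2.138
v -2.376 -3.264 -3.824
v -2.548 -3.031 -3.707
v -2.811 -2.878 -3.637
v -3.119 -2.831 -3.627
v -3.419 -2.898 -3.679
v -3.659 -3.067 -3.783
v -3.799 -3.31 -3.921
v -3.812 -3.583 -4.07
v -3.698 -3.841 -4.204
v -3.476 -4.038 -4.299
v -3.184 -4.14 -4.34
v -2.873 -4.13 -4.319
v -2.597 -4.01 -4.239
v -2.403 -3.799 -4.116
v -3.616 0.732 -0.516
v -2.863 -0.012 -0.778
v -4.344 -0.272 0.236
v -2.675 0.329 -0.142
v -2.927 0.857 0.319
v -3.501 1.327 0.39
v -4.129 1.519 0.036
v -4.517 1.342 -0.575
v -4.483 0.879 -1.159
v -4.043 0.348 -1.442
v -3.404 -0.004 -1.292
f 1 12 6
f 1 6 2
f 1 2 8
f 1 8 11
f 1 11 12
f 2 6 10
f 6 12 5
f 12 11 3
f 11 8 7
f 8 2 9
f 4 10 5
f 4 5 3
f 4 3 7
f 4 7 9
f 4 9 10
f 5 10 6
f 3 5 12
f 7 3 11
f 9 7 8
f 10 9 2
f 14 16 13
f 17 14 13
f 13 16 15
f 15 17 13
f 14 20 16
f 18 14 17
f 18 20 14
f 16 20 15
f 19 17 15
f 15 20 19
f 19 18 17
f 20 18 19
f 22 21 25
f 22 25 23
f 23 25 26
f 23 26 24
f 25 21 27
f 25 27 26
f 26 27 28
f 26 28 24
f 27 21 29
f 27 29 28
f 28 29 30
f 28 30 24
f 29 21 31
f 29 31 30
f 30 31 32
f 30 32 24
f 31 21 33
f 31 33 32
f 32 33 34
f 32 34 24
f 33 21 35
f 33 35 34
f 34 35 36
f 34 36 24
f 35 21 37
f 35 37 36
f 36 37 38
f 36 38 24
f 37 21 39
f 37 39 38
f 38 39 40
f 38 40 24
f 39 21 41
f 39 41 40
f 40 41 42
f 40 42 24
f 41 21 43
f 41 43 42
f 42 43 44
f 42 44 24
f 43 21 45
f 43 45 44
f 44 45 46
f 44 46 24
f 45 21 47
f 45 47 46
f 46 47 48
f 46 48 24
f 47 21 49
f 47 49 48
f 48 49 50
f 48 50 24
f 49 21 22
f 49 22 50
f 50 22 23
f 50 23 24
f 52 51 54
f 52 54 53
f 54 51 55
f 54 55 53
f 55 51 56
f 55 56 53
f 56 51 57
f 56 57 53
f 57 51 58
f 57 58 53
f 58 51 59
f 58 59 53
f 59 51 60
f 59 60 53
f 60 51 61
f 60 61 53
f 61 51 62
f 61 62 53
f 62 51 63
f 62 63 53
f 63 51 64
f 63 64 53
f 64 51 65
f 64 65 53
f 65 51 66
f 65 66 53
f 66 51 67
f 66 67 53
f 67 51 52
f 67 52 53
f 69 68 71
f 69 71 70
f 71 68 72
f 71 72 70
f 72 68 73
f 72 73 70
f 73 68 74
f 73 74 70
f 74 68 75
f 74 75 70
f 75 68 76
f 75 76 70
f 76 68 77
f 76 77 70
f 77 68 78
f 77 78 70
f 78 68 69
f 78 69 70



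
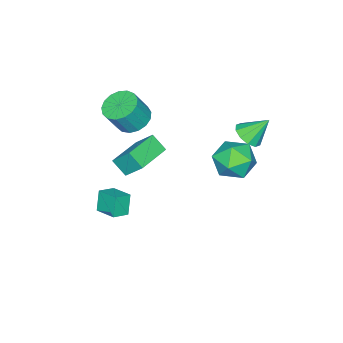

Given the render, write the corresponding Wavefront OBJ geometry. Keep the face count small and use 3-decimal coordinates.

v -0.303 -3.563 -4.093
v -0.803 -3.764 -2.943
v -0.023 -2.308 -3.752
v -0.523 -2.509 -2.602
v 0.583 -3.851 -3.758
v 0.083 -4.052 -2.608
v 0.863 -2.596 -3.417
v 0.363 -2.797 -2.267
v -3.199 2.782 2.965
v -2.472 3.219 3.015
v -3.781 3.618 4.135
v -2.788 3.469 2.679
v -3.262 3.457 2.452
v -3.712 3.188 2.421
v -3.966 2.763 2.598
v -3.927 2.346 2.915
v -3.611 2.096 3.251
v -3.137 2.108 3.478
v -2.687 2.377 3.509
v -2.433 2.802 3.332
v -1.978 -3.281 2.188
v -1.087 -3.364 1.72
v -0.37 -3.702 3.144
v -1.262 -3.619 3.612
v -1.111 -2.897 1.842
v -0.394 -3.235 3.266
v -1.333 -2.518 2.044
v -0.616 -2.856 3.468
v -1.703 -2.314 2.278
v -0.986 -2.651 3.703
v -2.136 -2.331 2.492
v -1.419 -2.669 3.917
v -2.533 -2.566 2.636
v -1.816 -2.904 4.061
v -2.803 -2.965 2.678
v -2.086 -3.302 4.102
v -2.884 -3.436 2.607
v -2.167 -3.774 4.031
v -2.758 -3.872 2.44
v -2.041 -4.209 3.865
v -2.453 -4.172 2.216
v -1.736 -4.51 3.64
v -2.039 -4.269 1.985
v -1.322 -4.606 3.409
v -1.612 -4.139 1.8
v -0.895 -4.476 3.225
v -1.268 -3.812 1.704
v -0.551 -4.15 3.129
v -1.48 3.647 1.307
v -0.879 3.107 2.248
v -3.061 2.453 1.632
v -2.46 1.913 2.573
v -2.841 3.089 2.674
v -1.863 3.827 2.473
v -2.077 1.733 1.407
v -1.099 2.471 1.206
v -1.247 1.924 2.31
v -1.719 2.762 3.093
v -2.221 2.798 0.787
v -2.693 3.636 1.57
v -2.811 -3.747 -0.65
v -2.846 -2.709 0.488
v -2.783 -2.904 -1.417
v -2.818 -1.867 -0.279
v -0.722 -3.753 -0.581
v -0.757 -2.716 0.557
v -0.694 -2.911 -1.348
v -0.729 -1.873 -0.21
f 2 4 1
f 5 2 1
f 1 4 3
f 3 5 1
f 2 8 4
f 6 2 5
f 6 8 2
f 4 8 3
f 7 5 3
f 3 8 7
f 7 6 5
f 8 6 7
f 10 9 12
f 10 12 11
f 12 9 13
f 12 13 11
f 13 9 14
f 13 14 11
f 14 9 15
f 14 15 11
f 15 9 16
f 15 16 11
f 16 9 17
f 16 17 11
f 17 9 18
f 17 18 11
f 18 9 19
f 18 19 11
f 19 9 20
f 19 20 11
f 20 9 10
f 20 10 11
f 22 21 25
f 22 25 23
f 23 25 26
f 23 26 24
f 25 21 27
f 25 27 26
f 26 27 28
f 26 28 24
f 27 21 29
f 27 29 28
f 28 29 30
f 28 30 24
f 29 21 31
f 29 31 30
f 30 31 32
f 30 32 24
f 31 21 33
f 31 33 32
f 32 33 34
f 32 34 24
f 33 21 35
f 33 35 34
f 34 35 36
f 34 36 24
f 35 21 37
f 35 37 36
f 36 37 38
f 36 38 24
f 37 21 39
f 37 39 38
f 38 39 40
f 38 40 24
f 39 21 41
f 39 41 40
f 40 41 42
f 40 42 24
f 41 21 43
f 41 43 42
f 42 43 44
f 42 44 24
f 43 21 45
f 43 45 44
f 44 45 46
f 44 46 24
f 45 21 47
f 45 47 46
f 46 47 48
f 46 48 24
f 47 21 22
f 47 22 48
f 48 22 23
f 48 23 24
f 49 60 54
f 49 54 50
f 49 50 56
f 49 56 59
f 49 59 60
f 50 54 58
f 54 60 53
f 60 59 51
f 59 56 55
f 56 50 57
f 52 58 53
f 52 53 51
f 52 51 55
f 52 55 57
f 52 57 58
f 53 58 54
f 51 53 60
f 55 51 59
f 57 55 56
f 58 57 50
f 62 64 61
f 65 62 61
f 61 64 63
f 63 65 61
f 62 68 64
f 66 62 65
f 66 68 62
f 64 68 63
f 67 65 63
f 63 68 67
f 67 66 65
f 68 66 67



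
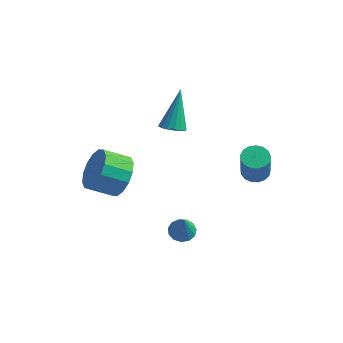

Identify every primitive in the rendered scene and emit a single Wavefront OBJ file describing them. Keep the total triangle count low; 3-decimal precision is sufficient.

v 2.685 0.046 -0.91
v 3.069 0.543 -0.787
v 3.238 0.052 0.673
v 2.855 -0.446 0.55
v 2.789 0.648 -0.72
v 2.959 0.157 0.741
v 2.485 0.614 -0.696
v 2.655 0.123 0.765
v 2.228 0.451 -0.721
v 2.397 -0.04 0.74
v 2.075 0.194 -0.789
v 2.244 -0.297 0.671
v 2.062 -0.096 -0.885
v 2.231 -0.587 0.575
v 2.191 -0.354 -0.987
v 2.361 -0.845 0.473
v 2.434 -0.521 -1.071
v 2.604 -1.012 0.389
v 2.735 -0.557 -1.119
v 2.904 -1.049 0.342
v 3.024 -0.456 -1.118
v 3.193 -0.947 0.342
v 3.235 -0.24 -1.07
v 3.405 -0.731 0.39
v 3.321 0.042 -0.985
v 3.49 -0.449 0.475
v 3.261 0.324 -0.883
v 3.43 -0.167 0.577
v -1.846 -3.562 0.111
v -1.216 -3.808 0.874
v -2.203 -4.364 1.512
v -2.834 -4.118 0.749
v -1.403 -3.331 1
v -2.39 -3.887 1.638
v -1.709 -2.916 0.888
v -2.696 -3.471 1.525
v -2.052 -2.673 0.568
v -3.039 -3.229 1.205
v -2.34 -2.67 0.125
v -3.327 -3.225 0.762
v -2.495 -2.905 -0.321
v -3.483 -3.46 0.316
v -2.477 -3.316 -0.652
v -3.464 -3.872 -0.014
v -2.29 -3.793 -0.778
v -3.277 -4.349 -0.14
v -1.984 -4.209 -0.665
v -2.971 -4.764 -0.028
v -1.641 -4.451 -0.345
v -2.628 -5.007 0.292
v -1.353 -4.455 0.098
v -2.34 -5.01 0.735
v -1.197 -4.22 0.544
v -2.185 -4.775 1.181
v 0.832 -3.418 -2.661
v 1.296 -3.74 -2.865
v 1.088 -3.862 -1.379
v 1.419 -3.435 -2.784
v 1.356 -3.126 -2.664
v 1.126 -2.909 -2.543
v 0.803 -2.854 -2.46
v 0.489 -2.978 -2.44
v 0.284 -3.242 -2.49
v 0.253 -3.562 -2.595
v 0.405 -3.836 -2.72
v 0.693 -3.978 -2.827
v 1.025 -3.942 -2.881
v -0.638 -1.123 1.768
v -0.251 -0.729 1.534
v -0.742 -0.037 3.432
v -0.508 -0.629 1.453
v -0.795 -0.643 1.445
v -1.046 -0.767 1.51
v -1.203 -0.972 1.634
v -1.231 -1.212 1.789
v -1.123 -1.432 1.939
v -0.905 -1.581 2.05
v -0.625 -1.625 2.097
v -0.348 -1.555 2.068
v -0.138 -1.385 1.97
v -0.042 -1.156 1.826
v -0.083 -0.919 1.669
f 2 1 5
f 2 5 3
f 3 5 6
f 3 6 4
f 5 1 7
f 5 7 6
f 6 7 8
f 6 8 4
f 7 1 9
f 7 9 8
f 8 9 10
f 8 10 4
f 9 1 11
f 9 11 10
f 10 11 12
f 10 12 4
f 11 1 13
f 11 13 12
f 12 13 14
f 12 14 4
f 13 1 15
f 13 15 14
f 14 15 16
f 14 16 4
f 15 1 17
f 15 17 16
f 16 17 18
f 16 18 4
f 17 1 19
f 17 19 18
f 18 19 20
f 18 20 4
f 19 1 21
f 19 21 20
f 20 21 22
f 20 22 4
f 21 1 23
f 21 23 22
f 22 23 24
f 22 24 4
f 23 1 25
f 23 25 24
f 24 25 26
f 24 26 4
f 25 1 27
f 25 27 26
f 26 27 28
f 26 28 4
f 27 1 2
f 27 2 28
f 28 2 3
f 28 3 4
f 30 29 33
f 30 33 31
f 31 33 34
f 31 34 32
f 33 29 35
f 33 35 34
f 34 35 36
f 34 36 32
f 35 29 37
f 35 37 36
f 36 37 38
f 36 38 32
f 37 29 39
f 37 39 38
f 38 39 40
f 38 40 32
f 39 29 41
f 39 41 40
f 40 41 42
f 40 42 32
f 41 29 43
f 41 43 42
f 42 43 44
f 42 44 32
f 43 29 45
f 43 45 44
f 44 45 46
f 44 46 32
f 45 29 47
f 45 47 46
f 46 47 48
f 46 48 32
f 47 29 49
f 47 49 48
f 48 49 50
f 48 50 32
f 49 29 51
f 49 51 50
f 50 51 52
f 50 52 32
f 51 29 53
f 51 53 52
f 52 53 54
f 52 54 32
f 53 29 30
f 53 30 54
f 54 30 31
f 54 31 32
f 56 55 58
f 56 58 57
f 58 55 59
f 58 59 57
f 59 55 60
f 59 60 57
f 60 55 61
f 60 61 57
f 61 55 62
f 61 62 57
f 62 55 63
f 62 63 57
f 63 55 64
f 63 64 57
f 64 55 65
f 64 65 57
f 65 55 66
f 65 66 57
f 66 55 67
f 66 67 57
f 67 55 56
f 67 56 57
f 69 68 71
f 69 71 70
f 71 68 72
f 71 72 70
f 72 68 73
f 72 73 70
f 73 68 74
f 73 74 70
f 74 68 75
f 74 75 70
f 75 68 76
f 75 76 70
f 76 68 77
f 76 77 70
f 77 68 78
f 77 78 70
f 78 68 79
f 78 79 70
f 79 68 80
f 79 80 70
f 80 68 81
f 80 81 70
f 81 68 82
f 81 82 70
f 82 68 69
f 82 69 70



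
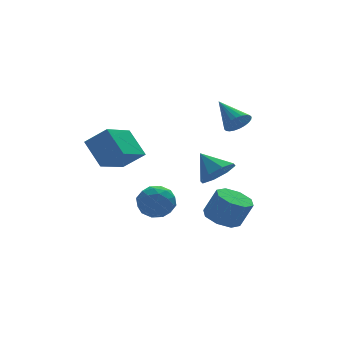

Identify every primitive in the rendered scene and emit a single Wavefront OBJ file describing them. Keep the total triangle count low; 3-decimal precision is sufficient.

v 2.182 -3.426 -4.126
v 3.126 -3.256 -4.472
v 3.703 -3.544 -3.04
v 2.758 -3.714 -2.694
v 2.785 -2.607 -4.204
v 3.361 -2.895 -2.772
v 2.09 -2.438 -3.89
v 2.667 -2.726 -2.459
v 1.449 -2.847 -3.715
v 2.026 -3.135 -2.283
v 1.237 -3.596 -3.78
v 1.814 -3.884 -2.348
v 1.579 -4.245 -4.048
v 2.155 -4.533 -2.616
v 2.273 -4.414 -4.361
v 2.85 -4.702 -2.93
v 2.914 -4.005 -4.537
v 3.491 -4.293 -3.105
v 2.774 -1.491 -1.954
v 3.791 -1.293 -1.649
v 2.246 -0.389 -0.906
v 3.55 -0.812 -2.277
v 2.854 -0.729 -2.715
v 2.111 -1.092 -2.708
v 1.757 -1.689 -2.259
v 1.998 -2.17 -1.631
v 2.694 -2.253 -1.193
v 3.437 -1.89 -1.2
v -0.791 -1.327 -2.359
v -0.183 -0.888 -3.111
v -1.057 -2.692 -3.369
v -0.449 -2.253 -4.121
v -0.01 -2.595 -3.216
v 0.154 -1.751 -2.592
v -1.394 -1.829 -3.888
v -1.23 -0.985 -3.264
v -0.556 -1.198 -4.056
v 0.299 -1.672 -3.641
v -1.539 -1.908 -2.839
v -0.684 -2.382 -2.424
v -0.464 -0.988 -2.646
v -0.776 -2.592 -3.834
v -0.518 -2.793 -3.302
v -0.161 -2.535 -3.744
v -0.266 -1.495 -2.341
v 0.091 -1.237 -2.783
v 0.193 -2.24 -2.845
v -1.331 -2.343 -3.697
v -0.974 -2.085 -4.139
v -1.079 -1.045 -2.736
v -0.722 -0.787 -3.178
v -1.433 -1.34 -3.635
v -0.326 -0.912 -3.644
v -0.481 -1.714 -4.238
v -1.037 -1.465 -4.101
v -0.941 -0.969 -3.734
v 0.177 -1.191 -3.4
v 0.021 -1.993 -3.994
v 0.279 -2.194 -3.462
v 0.375 -1.698 -3.095
v -0.042 -1.373 -3.955
v -1.261 -1.587 -2.486
v -1.417 -2.389 -3.08
v -1.615 -1.882 -3.385
v -1.519 -1.386 -3.018
v -0.759 -1.866 -2.242
v -0.914 -2.668 -2.836
v -0.299 -2.611 -2.746
v -0.203 -2.115 -2.379
v -1.198 -2.207 -2.525
v -3.241 -1.073 -0.695
v -3.632 0.2 0.531
v -1.636 0.187 -1.49
v -2.027 1.46 -0.264
v -2.273 -1.7 0.264
v -2.664 -0.427 1.49
v -0.668 -0.44 -0.531
v -1.059 0.833 0.695
v 3.835 -1.455 1.362
v 4.605 -1.308 1.454
v 3.425 0.075 2.358
v 4.545 -1.154 1.193
v 4.377 -1.046 0.958
v 4.126 -1.001 0.785
v 3.831 -1.024 0.7
v 3.536 -1.113 0.715
v 3.287 -1.254 0.829
v 3.121 -1.425 1.024
v 3.064 -1.601 1.271
v 3.124 -1.755 1.531
v 3.292 -1.863 1.766
v 3.543 -1.908 1.939
v 3.838 -1.885 2.025
v 4.133 -1.796 2.009
v 4.382 -1.655 1.895
v 4.548 -1.484 1.7
f 2 1 5
f 2 5 3
f 3 5 6
f 3 6 4
f 5 1 7
f 5 7 6
f 6 7 8
f 6 8 4
f 7 1 9
f 7 9 8
f 8 9 10
f 8 10 4
f 9 1 11
f 9 11 10
f 10 11 12
f 10 12 4
f 11 1 13
f 11 13 12
f 12 13 14
f 12 14 4
f 13 1 15
f 13 15 14
f 14 15 16
f 14 16 4
f 15 1 17
f 15 17 16
f 16 17 18
f 16 18 4
f 17 1 2
f 17 2 18
f 18 2 3
f 18 3 4
f 20 19 22
f 20 22 21
f 22 19 23
f 22 23 21
f 23 19 24
f 23 24 21
f 24 19 25
f 24 25 21
f 25 19 26
f 25 26 21
f 26 19 27
f 26 27 21
f 27 19 28
f 27 28 21
f 28 19 20
f 28 20 21
f 29 66 45
f 66 40 69
f 45 69 34
f 66 69 45
f 29 45 41
f 45 34 46
f 41 46 30
f 45 46 41
f 29 41 50
f 41 30 51
f 50 51 36
f 41 51 50
f 29 50 62
f 50 36 65
f 62 65 39
f 50 65 62
f 29 62 66
f 62 39 70
f 66 70 40
f 62 70 66
f 30 46 57
f 46 34 60
f 57 60 38
f 46 60 57
f 34 69 47
f 69 40 68
f 47 68 33
f 69 68 47
f 40 70 67
f 70 39 63
f 67 63 31
f 70 63 67
f 39 65 64
f 65 36 52
f 64 52 35
f 65 52 64
f 36 51 56
f 51 30 53
f 56 53 37
f 51 53 56
f 32 58 44
f 58 38 59
f 44 59 33
f 58 59 44
f 32 44 42
f 44 33 43
f 42 43 31
f 44 43 42
f 32 42 49
f 42 31 48
f 49 48 35
f 42 48 49
f 32 49 54
f 49 35 55
f 54 55 37
f 49 55 54
f 32 54 58
f 54 37 61
f 58 61 38
f 54 61 58
f 33 59 47
f 59 38 60
f 47 60 34
f 59 60 47
f 31 43 67
f 43 33 68
f 67 68 40
f 43 68 67
f 35 48 64
f 48 31 63
f 64 63 39
f 48 63 64
f 37 55 56
f 55 35 52
f 56 52 36
f 55 52 56
f 38 61 57
f 61 37 53
f 57 53 30
f 61 53 57
f 72 74 71
f 75 72 71
f 71 74 73
f 73 75 71
f 72 78 74
f 76 72 75
f 76 78 72
f 74 78 73
f 77 75 73
f 73 78 77
f 77 76 75
f 78 76 77
f 80 79 82
f 80 82 81
f 82 79 83
f 82 83 81
f 83 79 84
f 83 84 81
f 84 79 85
f 84 85 81
f 85 79 86
f 85 86 81
f 86 79 87
f 86 87 81
f 87 79 88
f 87 88 81
f 88 79 89
f 88 89 81
f 89 79 90
f 89 90 81
f 90 79 91
f 90 91 81
f 91 79 92
f 91 92 81
f 92 79 93
f 92 93 81
f 93 79 94
f 93 94 81
f 94 79 95
f 94 95 81
f 95 79 96
f 95 96 81
f 96 79 80
f 96 80 81



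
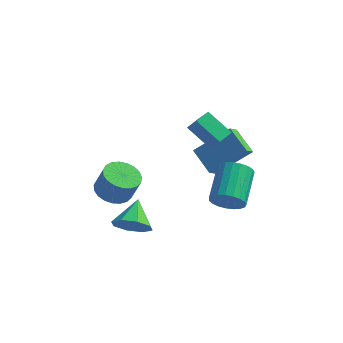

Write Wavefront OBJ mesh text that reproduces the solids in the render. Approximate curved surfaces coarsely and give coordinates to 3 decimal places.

v -2.586 -1.209 -4.333
v -1.777 -0.832 -4.629
v -1.285 -0.895 -3.363
v -2.094 -1.271 -3.067
v -1.984 -0.514 -4.533
v -1.492 -0.577 -3.266
v -2.295 -0.317 -4.402
v -1.803 -0.38 -3.136
v -2.657 -0.274 -4.259
v -2.165 -0.337 -2.993
v -3.006 -0.393 -4.129
v -2.514 -0.455 -2.863
v -3.283 -0.652 -4.035
v -2.79 -0.715 -2.769
v -3.439 -1.008 -3.992
v -2.946 -1.071 -2.726
v -3.447 -1.398 -4.008
v -2.955 -1.461 -2.742
v -3.307 -1.756 -4.08
v -2.815 -1.819 -2.814
v -3.042 -2.019 -4.196
v -2.55 -2.082 -2.93
v -2.699 -2.142 -4.336
v -2.206 -2.205 -3.07
v -2.335 -2.103 -4.475
v -1.843 -2.166 -3.209
v -2.015 -1.91 -4.59
v -1.523 -1.973 -3.324
v -1.794 -1.596 -4.66
v -1.302 -1.658 -3.394
v -1.71 -1.214 -4.674
v -1.218 -1.277 -3.408
v 3.292 -3.052 -2.242
v 3.806 -2.756 -2.837
v 3.722 -0.992 -2.033
v 3.208 -1.288 -1.438
v 3.492 -2.706 -2.981
v 3.407 -0.942 -2.177
v 3.143 -2.715 -2.997
v 3.059 -0.951 -2.193
v 2.82 -2.783 -2.882
v 2.736 -1.019 -2.079
v 2.579 -2.897 -2.657
v 2.494 -1.133 -1.854
v 2.461 -3.038 -2.36
v 2.376 -1.274 -1.557
v 2.487 -3.181 -2.043
v 2.402 -1.417 -1.239
v 2.652 -3.302 -1.76
v 2.567 -1.538 -0.956
v 2.928 -3.38 -1.56
v 2.843 -1.616 -0.757
v 3.266 -3.401 -1.478
v 3.182 -1.637 -0.675
v 3.61 -3.362 -1.528
v 3.525 -1.598 -0.725
v 3.898 -3.269 -1.702
v 3.814 -1.505 -0.898
v 4.082 -3.138 -1.969
v 3.997 -1.374 -1.165
v 4.129 -2.993 -2.283
v 4.044 -1.229 -1.479
v 4.032 -2.858 -2.59
v 3.947 -1.094 -1.786
v 1.667 0.09 -1.393
v 0.468 0.464 -0.485
v 2.009 0.856 -1.256
v 0.81 1.23 -0.349
v 2.21 -0.31 -0.511
v 1.011 0.064 0.396
v 2.552 0.456 -0.375
v 1.353 0.83 0.533
v -0.83 -3.941 -4.19
v -0.482 -3.462 -4.945
v -0.93 -2.639 -3.41
v -1.215 -3.511 -4.957
v -1.723 -3.811 -4.519
v -1.708 -4.188 -3.888
v -1.179 -4.42 -3.434
v -0.446 -4.371 -3.422
v 0.062 -4.07 -3.86
v 0.047 -3.693 -4.491
v 0.708 1.839 -3.204
v 0.548 1.218 -2.676
v 2.26 2.578 -1.863
v 2.1 1.957 -1.336
v 1.72 0.983 -3.904
v 1.56 0.362 -3.377
v 3.272 1.722 -2.564
v 3.112 1.101 -2.036
f 2 1 5
f 2 5 3
f 3 5 6
f 3 6 4
f 5 1 7
f 5 7 6
f 6 7 8
f 6 8 4
f 7 1 9
f 7 9 8
f 8 9 10
f 8 10 4
f 9 1 11
f 9 11 10
f 10 11 12
f 10 12 4
f 11 1 13
f 11 13 12
f 12 13 14
f 12 14 4
f 13 1 15
f 13 15 14
f 14 15 16
f 14 16 4
f 15 1 17
f 15 17 16
f 16 17 18
f 16 18 4
f 17 1 19
f 17 19 18
f 18 19 20
f 18 20 4
f 19 1 21
f 19 21 20
f 20 21 22
f 20 22 4
f 21 1 23
f 21 23 22
f 22 23 24
f 22 24 4
f 23 1 25
f 23 25 24
f 24 25 26
f 24 26 4
f 25 1 27
f 25 27 26
f 26 27 28
f 26 28 4
f 27 1 29
f 27 29 28
f 28 29 30
f 28 30 4
f 29 1 31
f 29 31 30
f 30 31 32
f 30 32 4
f 31 1 2
f 31 2 32
f 32 2 3
f 32 3 4
f 34 33 37
f 34 37 35
f 35 37 38
f 35 38 36
f 37 33 39
f 37 39 38
f 38 39 40
f 38 40 36
f 39 33 41
f 39 41 40
f 40 41 42
f 40 42 36
f 41 33 43
f 41 43 42
f 42 43 44
f 42 44 36
f 43 33 45
f 43 45 44
f 44 45 46
f 44 46 36
f 45 33 47
f 45 47 46
f 46 47 48
f 46 48 36
f 47 33 49
f 47 49 48
f 48 49 50
f 48 50 36
f 49 33 51
f 49 51 50
f 50 51 52
f 50 52 36
f 51 33 53
f 51 53 52
f 52 53 54
f 52 54 36
f 53 33 55
f 53 55 54
f 54 55 56
f 54 56 36
f 55 33 57
f 55 57 56
f 56 57 58
f 56 58 36
f 57 33 59
f 57 59 58
f 58 59 60
f 58 60 36
f 59 33 61
f 59 61 60
f 60 61 62
f 60 62 36
f 61 33 63
f 61 63 62
f 62 63 64
f 62 64 36
f 63 33 34
f 63 34 64
f 64 34 35
f 64 35 36
f 66 68 65
f 69 66 65
f 65 68 67
f 67 69 65
f 66 72 68
f 70 66 69
f 70 72 66
f 68 72 67
f 71 69 67
f 67 72 71
f 71 70 69
f 72 70 71
f 74 73 76
f 74 76 75
f 76 73 77
f 76 77 75
f 77 73 78
f 77 78 75
f 78 73 79
f 78 79 75
f 79 73 80
f 79 80 75
f 80 73 81
f 80 81 75
f 81 73 82
f 81 82 75
f 82 73 74
f 82 74 75
f 84 86 83
f 87 84 83
f 83 86 85
f 85 87 83
f 84 90 86
f 88 84 87
f 88 90 84
f 86 90 85
f 89 87 85
f 85 90 89
f 89 88 87
f 90 88 89



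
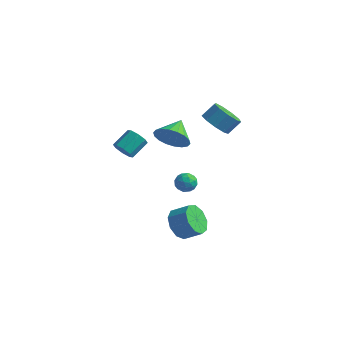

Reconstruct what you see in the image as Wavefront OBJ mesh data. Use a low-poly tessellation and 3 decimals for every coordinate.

v -3.398 2.956 -3.802
v -2.731 3.143 -3.835
v -3.129 2.117 -3.105
v -2.462 2.304 -3.138
v -2.921 2.712 -2.815
v -3.087 3.23 -3.246
v -2.773 2.03 -3.694
v -2.939 2.548 -4.125
v -2.344 2.57 -3.768
v -2.436 2.992 -3.225
v -3.424 2.268 -3.715
v -3.516 2.69 -3.172
v -3.088 3.123 -3.879
v -2.772 2.137 -3.061
v -3.042 2.377 -2.871
v -2.65 2.487 -2.89
v -3.298 3.175 -3.533
v -2.905 3.284 -3.552
v -3.017 3.031 -2.953
v -2.955 1.976 -3.388
v -2.562 2.085 -3.407
v -3.21 2.773 -4.05
v -2.818 2.883 -4.069
v -2.843 2.229 -3.987
v -2.468 2.896 -3.859
v -2.31 2.403 -3.45
v -2.493 2.242 -3.777
v -2.591 2.547 -4.03
v -2.522 3.144 -3.54
v -2.364 2.651 -3.131
v -2.634 2.891 -2.941
v -2.732 3.196 -3.194
v -2.295 2.808 -3.501
v -3.496 2.609 -3.809
v -3.338 2.116 -3.4
v -3.128 2.064 -3.746
v -3.226 2.369 -3.999
v -3.55 2.857 -3.49
v -3.392 2.364 -3.081
v -3.269 2.713 -2.91
v -3.367 3.018 -3.163
v -3.565 2.452 -3.439
v -0.239 -2.431 -2.664
v 0.332 -2.847 -3.344
v 1.271 -2.584 -2.715
v 0.699 -2.169 -2.036
v 0.244 -2.197 -3.484
v 1.183 -1.935 -2.856
v -0.07 -1.657 -3.241
v 0.869 -1.394 -2.612
v -0.463 -1.479 -2.728
v 0.476 -1.217 -2.099
v -0.752 -1.747 -2.185
v 0.187 -1.484 -1.557
v -0.8 -2.335 -1.867
v 0.138 -2.072 -1.238
v -0.587 -2.968 -1.921
v 0.352 -2.705 -1.293
v -0.21 -3.35 -2.324
v 0.728 -3.087 -1.695
v 0.152 -3.302 -2.885
v 1.091 -3.039 -2.257
v -0.027 0.801 3.406
v 0.785 0.358 3.32
v 1.2 0.975 4.047
v 0.387 1.419 4.134
v 0.762 0.849 2.917
v 1.176 1.466 3.644
v 0.369 1.318 2.742
v 0.784 1.935 3.47
v -0.209 1.545 2.879
v 0.205 2.163 3.606
v -0.702 1.425 3.262
v -0.288 2.042 3.989
v -0.879 1.012 3.713
v -0.465 1.63 4.44
v -0.658 0.501 4.02
v -0.244 1.119 4.748
v -0.141 0.131 4.04
v 0.273 0.748 4.768
v 0.429 0.074 3.764
v 0.843 0.691 4.491
v -2.506 -4.203 3.329
v -2.295 -3.919 2.783
v -2.044 -2.912 3.406
v -2.254 -3.197 3.951
v -2.781 -3.845 2.861
v -2.53 -2.839 3.484
v -3.106 -3.982 3.213
v -2.854 -2.975 3.836
v -3.079 -4.248 3.632
v -2.827 -3.242 4.255
v -2.716 -4.488 3.874
v -2.465 -3.481 4.497
v -2.23 -4.561 3.796
v -1.979 -3.555 4.419
v -1.906 -4.425 3.444
v -1.654 -3.418 4.067
v -1.933 -4.158 3.025
v -1.681 -3.152 3.648
v -3.271 1.704 0.624
v -2.364 1.58 1.197
v -3.489 3.036 1.256
v -2.209 1.796 0.797
v -2.264 1.994 0.362
v -2.518 2.134 -0.021
v -2.922 2.189 -0.276
v -3.394 2.148 -0.353
v -3.843 2.02 -0.237
v -4.178 1.828 0.05
v -4.333 1.613 0.45
v -4.278 1.415 0.885
v -4.024 1.275 1.268
v -3.62 1.22 1.523
v -3.148 1.26 1.601
v -2.699 1.389 1.484
f 1 38 17
f 38 12 41
f 17 41 6
f 38 41 17
f 1 17 13
f 17 6 18
f 13 18 2
f 17 18 13
f 1 13 22
f 13 2 23
f 22 23 8
f 13 23 22
f 1 22 34
f 22 8 37
f 34 37 11
f 22 37 34
f 1 34 38
f 34 11 42
f 38 42 12
f 34 42 38
f 2 18 29
f 18 6 32
f 29 32 10
f 18 32 29
f 6 41 19
f 41 12 40
f 19 40 5
f 41 40 19
f 12 42 39
f 42 11 35
f 39 35 3
f 42 35 39
f 11 37 36
f 37 8 24
f 36 24 7
f 37 24 36
f 8 23 28
f 23 2 25
f 28 25 9
f 23 25 28
f 4 30 16
f 30 10 31
f 16 31 5
f 30 31 16
f 4 16 14
f 16 5 15
f 14 15 3
f 16 15 14
f 4 14 21
f 14 3 20
f 21 20 7
f 14 20 21
f 4 21 26
f 21 7 27
f 26 27 9
f 21 27 26
f 4 26 30
f 26 9 33
f 30 33 10
f 26 33 30
f 5 31 19
f 31 10 32
f 19 32 6
f 31 32 19
f 3 15 39
f 15 5 40
f 39 40 12
f 15 40 39
f 7 20 36
f 20 3 35
f 36 35 11
f 20 35 36
f 9 27 28
f 27 7 24
f 28 24 8
f 27 24 28
f 10 33 29
f 33 9 25
f 29 25 2
f 33 25 29
f 44 43 47
f 44 47 45
f 45 47 48
f 45 48 46
f 47 43 49
f 47 49 48
f 48 49 50
f 48 50 46
f 49 43 51
f 49 51 50
f 50 51 52
f 50 52 46
f 51 43 53
f 51 53 52
f 52 53 54
f 52 54 46
f 53 43 55
f 53 55 54
f 54 55 56
f 54 56 46
f 55 43 57
f 55 57 56
f 56 57 58
f 56 58 46
f 57 43 59
f 57 59 58
f 58 59 60
f 58 60 46
f 59 43 61
f 59 61 60
f 60 61 62
f 60 62 46
f 61 43 44
f 61 44 62
f 62 44 45
f 62 45 46
f 64 63 67
f 64 67 65
f 65 67 68
f 65 68 66
f 67 63 69
f 67 69 68
f 68 69 70
f 68 70 66
f 69 63 71
f 69 71 70
f 70 71 72
f 70 72 66
f 71 63 73
f 71 73 72
f 72 73 74
f 72 74 66
f 73 63 75
f 73 75 74
f 74 75 76
f 74 76 66
f 75 63 77
f 75 77 76
f 76 77 78
f 76 78 66
f 77 63 79
f 77 79 78
f 78 79 80
f 78 80 66
f 79 63 81
f 79 81 80
f 80 81 82
f 80 82 66
f 81 63 64
f 81 64 82
f 82 64 65
f 82 65 66
f 84 83 87
f 84 87 85
f 85 87 88
f 85 88 86
f 87 83 89
f 87 89 88
f 88 89 90
f 88 90 86
f 89 83 91
f 89 91 90
f 90 91 92
f 90 92 86
f 91 83 93
f 91 93 92
f 92 93 94
f 92 94 86
f 93 83 95
f 93 95 94
f 94 95 96
f 94 96 86
f 95 83 97
f 95 97 96
f 96 97 98
f 96 98 86
f 97 83 99
f 97 99 98
f 98 99 100
f 98 100 86
f 99 83 84
f 99 84 100
f 100 84 85
f 100 85 86
f 102 101 104
f 102 104 103
f 104 101 105
f 104 105 103
f 105 101 106
f 105 106 103
f 106 101 107
f 106 107 103
f 107 101 108
f 107 108 103
f 108 101 109
f 108 109 103
f 109 101 110
f 109 110 103
f 110 101 111
f 110 111 103
f 111 101 112
f 111 112 103
f 112 101 113
f 112 113 103
f 113 101 114
f 113 114 103
f 114 101 115
f 114 115 103
f 115 101 116
f 115 116 103
f 116 101 102
f 116 102 103



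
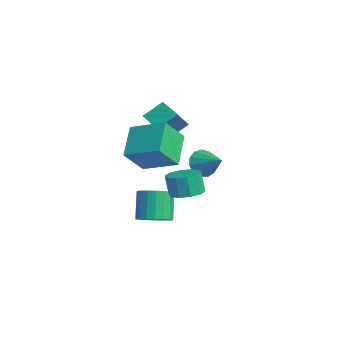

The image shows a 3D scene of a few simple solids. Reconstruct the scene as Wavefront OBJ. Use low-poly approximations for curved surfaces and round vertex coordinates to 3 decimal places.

v -0.214 -0.496 2.54
v 0.772 -1.474 3.762
v -0.171 0.48 3.288
v 0.815 -0.499 4.509
v 0.725 -0.161 2.051
v 1.711 -1.14 3.272
v 0.768 0.814 2.798
v 1.754 -0.164 4.02
v 2.872 -0.125 -0.556
v 3.45 -0.74 -0.46
v 3.167 -0.83 0.672
v 2.588 -0.215 0.576
v 3.685 -0.28 -0.365
v 3.402 -0.37 0.767
v 3.609 0.239 -0.342
v 3.326 0.149 0.789
v 3.252 0.619 -0.402
v 2.969 0.529 0.73
v 2.749 0.715 -0.52
v 2.466 0.625 0.612
v 2.293 0.49 -0.652
v 2.01 0.4 0.48
v 2.058 0.03 -0.747
v 1.775 -0.06 0.385
v 2.134 -0.489 -0.769
v 1.851 -0.579 0.362
v 2.491 -0.869 -0.71
v 2.208 -0.959 0.422
v 2.994 -0.965 -0.592
v 2.711 -1.055 0.54
v 1.73 -1.305 -2.663
v 2.192 -0.547 -2.606
v 1.413 -0.177 -1.2
v 0.95 -0.935 -1.257
v 1.872 -0.439 -2.812
v 1.092 -0.069 -1.406
v 1.523 -0.503 -2.989
v 0.743 -0.133 -1.583
v 1.215 -0.726 -3.101
v 0.436 -0.356 -1.695
v 1.009 -1.063 -3.126
v 0.23 -0.693 -1.72
v 0.946 -1.448 -3.06
v 0.167 -1.078 -1.653
v 1.038 -1.805 -2.915
v 0.259 -1.435 -1.509
v 1.267 -2.063 -2.72
v 0.488 -1.693 -1.314
v 1.588 -2.171 -2.514
v 0.808 -1.801 -1.108
v 1.937 -2.107 -2.337
v 1.157 -1.737 -0.931
v 2.244 -1.884 -2.225
v 1.465 -1.514 -0.819
v 2.45 -1.547 -2.2
v 1.671 -1.177 -0.794
v 2.513 -1.162 -2.267
v 1.734 -0.792 -0.86
v 2.421 -0.805 -2.411
v 1.642 -0.435 -1.005
v 3.659 -3.495 2.909
v 2.376 -2.694 3.957
v 3.304 -2.445 1.673
v 2.021 -1.645 2.721
v 4.939 -2.295 3.559
v 3.656 -1.495 4.607
v 4.584 -1.246 2.323
v 3.301 -0.445 3.371
v -0.608 2.132 -0.687
v -0.135 1.788 -1.304
v 0.628 2.588 0.007
v -0.225 2.238 -1.439
v -0.437 2.655 -1.335
v -0.703 2.906 -1.026
v -0.939 2.912 -0.61
v -1.07 2.67 -0.218
v -1.055 2.257 0.025
v -0.898 1.805 0.042
v -0.649 1.457 -0.173
v -0.387 1.323 -0.552
v -0.196 1.446 -0.973
f 2 4 1
f 5 2 1
f 1 4 3
f 3 5 1
f 2 8 4
f 6 2 5
f 6 8 2
f 4 8 3
f 7 5 3
f 3 8 7
f 7 6 5
f 8 6 7
f 10 9 13
f 10 13 11
f 11 13 14
f 11 14 12
f 13 9 15
f 13 15 14
f 14 15 16
f 14 16 12
f 15 9 17
f 15 17 16
f 16 17 18
f 16 18 12
f 17 9 19
f 17 19 18
f 18 19 20
f 18 20 12
f 19 9 21
f 19 21 20
f 20 21 22
f 20 22 12
f 21 9 23
f 21 23 22
f 22 23 24
f 22 24 12
f 23 9 25
f 23 25 24
f 24 25 26
f 24 26 12
f 25 9 27
f 25 27 26
f 26 27 28
f 26 28 12
f 27 9 29
f 27 29 28
f 28 29 30
f 28 30 12
f 29 9 10
f 29 10 30
f 30 10 11
f 30 11 12
f 32 31 35
f 32 35 33
f 33 35 36
f 33 36 34
f 35 31 37
f 35 37 36
f 36 37 38
f 36 38 34
f 37 31 39
f 37 39 38
f 38 39 40
f 38 40 34
f 39 31 41
f 39 41 40
f 40 41 42
f 40 42 34
f 41 31 43
f 41 43 42
f 42 43 44
f 42 44 34
f 43 31 45
f 43 45 44
f 44 45 46
f 44 46 34
f 45 31 47
f 45 47 46
f 46 47 48
f 46 48 34
f 47 31 49
f 47 49 48
f 48 49 50
f 48 50 34
f 49 31 51
f 49 51 50
f 50 51 52
f 50 52 34
f 51 31 53
f 51 53 52
f 52 53 54
f 52 54 34
f 53 31 55
f 53 55 54
f 54 55 56
f 54 56 34
f 55 31 57
f 55 57 56
f 56 57 58
f 56 58 34
f 57 31 59
f 57 59 58
f 58 59 60
f 58 60 34
f 59 31 32
f 59 32 60
f 60 32 33
f 60 33 34
f 62 64 61
f 65 62 61
f 61 64 63
f 63 65 61
f 62 68 64
f 66 62 65
f 66 68 62
f 64 68 63
f 67 65 63
f 63 68 67
f 67 66 65
f 68 66 67
f 70 69 72
f 70 72 71
f 72 69 73
f 72 73 71
f 73 69 74
f 73 74 71
f 74 69 75
f 74 75 71
f 75 69 76
f 75 76 71
f 76 69 77
f 76 77 71
f 77 69 78
f 77 78 71
f 78 69 79
f 78 79 71
f 79 69 80
f 79 80 71
f 80 69 81
f 80 81 71
f 81 69 70
f 81 70 71



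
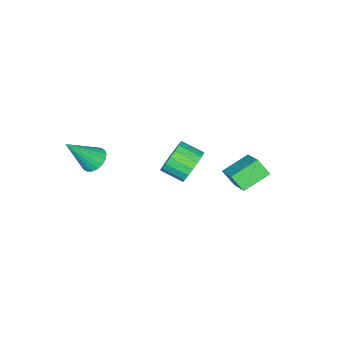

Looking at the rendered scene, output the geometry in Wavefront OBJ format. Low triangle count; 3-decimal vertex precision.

v -3.726 -0.652 -2.568
v -4.907 -0.276 -1.986
v -3.852 -0.06 -3.207
v -5.034 0.316 -2.625
v -2.726 0.764 -1.455
v -3.908 1.14 -0.873
v -2.853 1.356 -2.094
v -4.034 1.732 -1.512
v 0.759 -3.639 -0.83
v 1.226 -3.788 -1.257
v 1.841 -4.141 0.53
v 1.279 -3.51 -1.197
v 1.23 -3.258 -1.065
v 1.087 -3.081 -0.886
v 0.879 -3.015 -0.696
v 0.647 -3.072 -0.533
v 0.437 -3.242 -0.428
v 0.291 -3.49 -0.404
v 0.238 -3.768 -0.464
v 0.287 -4.021 -0.596
v 0.43 -4.197 -0.775
v 0.638 -4.263 -0.965
v 0.87 -4.206 -1.128
v 1.08 -4.036 -1.232
v -2.342 -0.988 -1.649
v -1.882 -1.137 -2.348
v -1.478 -2.04 -1.891
v -1.938 -1.892 -1.191
v -1.649 -0.926 -2.137
v -1.245 -1.829 -1.68
v -1.553 -0.727 -1.83
v -1.15 -1.631 -1.372
v -1.614 -0.581 -1.486
v -1.21 -1.484 -1.029
v -1.819 -0.515 -1.175
v -1.415 -1.418 -0.718
v -2.127 -0.542 -0.958
v -1.723 -1.446 -0.5
v -2.478 -0.659 -0.877
v -2.074 -1.562 -0.42
v -2.802 -0.84 -0.949
v -2.398 -1.743 -0.492
v -3.035 -1.051 -1.16
v -2.631 -1.954 -0.703
v -3.13 -1.249 -1.468
v -2.727 -2.153 -1.01
v -3.07 -1.396 -1.811
v -2.666 -2.299 -1.354
v -2.865 -1.462 -2.122
v -2.461 -2.365 -1.665
v -2.557 -1.434 -2.34
v -2.153 -2.338 -1.882
v -2.206 -1.318 -2.42
v -1.802 -2.221 -1.963
f 2 4 1
f 5 2 1
f 1 4 3
f 3 5 1
f 2 8 4
f 6 2 5
f 6 8 2
f 4 8 3
f 7 5 3
f 3 8 7
f 7 6 5
f 8 6 7
f 10 9 12
f 10 12 11
f 12 9 13
f 12 13 11
f 13 9 14
f 13 14 11
f 14 9 15
f 14 15 11
f 15 9 16
f 15 16 11
f 16 9 17
f 16 17 11
f 17 9 18
f 17 18 11
f 18 9 19
f 18 19 11
f 19 9 20
f 19 20 11
f 20 9 21
f 20 21 11
f 21 9 22
f 21 22 11
f 22 9 23
f 22 23 11
f 23 9 24
f 23 24 11
f 24 9 10
f 24 10 11
f 26 25 29
f 26 29 27
f 27 29 30
f 27 30 28
f 29 25 31
f 29 31 30
f 30 31 32
f 30 32 28
f 31 25 33
f 31 33 32
f 32 33 34
f 32 34 28
f 33 25 35
f 33 35 34
f 34 35 36
f 34 36 28
f 35 25 37
f 35 37 36
f 36 37 38
f 36 38 28
f 37 25 39
f 37 39 38
f 38 39 40
f 38 40 28
f 39 25 41
f 39 41 40
f 40 41 42
f 40 42 28
f 41 25 43
f 41 43 42
f 42 43 44
f 42 44 28
f 43 25 45
f 43 45 44
f 44 45 46
f 44 46 28
f 45 25 47
f 45 47 46
f 46 47 48
f 46 48 28
f 47 25 49
f 47 49 48
f 48 49 50
f 48 50 28
f 49 25 51
f 49 51 50
f 50 51 52
f 50 52 28
f 51 25 53
f 51 53 52
f 52 53 54
f 52 54 28
f 53 25 26
f 53 26 54
f 54 26 27
f 54 27 28

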